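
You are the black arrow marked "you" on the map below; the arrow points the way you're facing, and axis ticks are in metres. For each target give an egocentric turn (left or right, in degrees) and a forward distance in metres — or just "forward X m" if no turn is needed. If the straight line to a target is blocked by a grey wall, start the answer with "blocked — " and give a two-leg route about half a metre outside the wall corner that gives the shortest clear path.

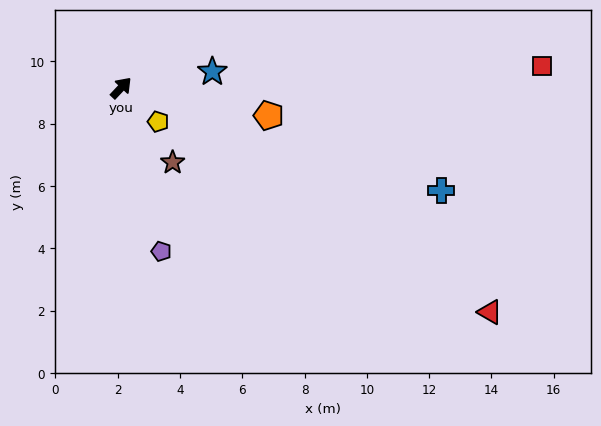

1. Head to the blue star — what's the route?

turn right 37°, forward 3.0 m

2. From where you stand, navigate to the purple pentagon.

turn right 123°, forward 5.4 m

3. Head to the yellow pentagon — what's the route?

turn right 89°, forward 1.6 m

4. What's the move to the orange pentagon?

turn right 57°, forward 4.8 m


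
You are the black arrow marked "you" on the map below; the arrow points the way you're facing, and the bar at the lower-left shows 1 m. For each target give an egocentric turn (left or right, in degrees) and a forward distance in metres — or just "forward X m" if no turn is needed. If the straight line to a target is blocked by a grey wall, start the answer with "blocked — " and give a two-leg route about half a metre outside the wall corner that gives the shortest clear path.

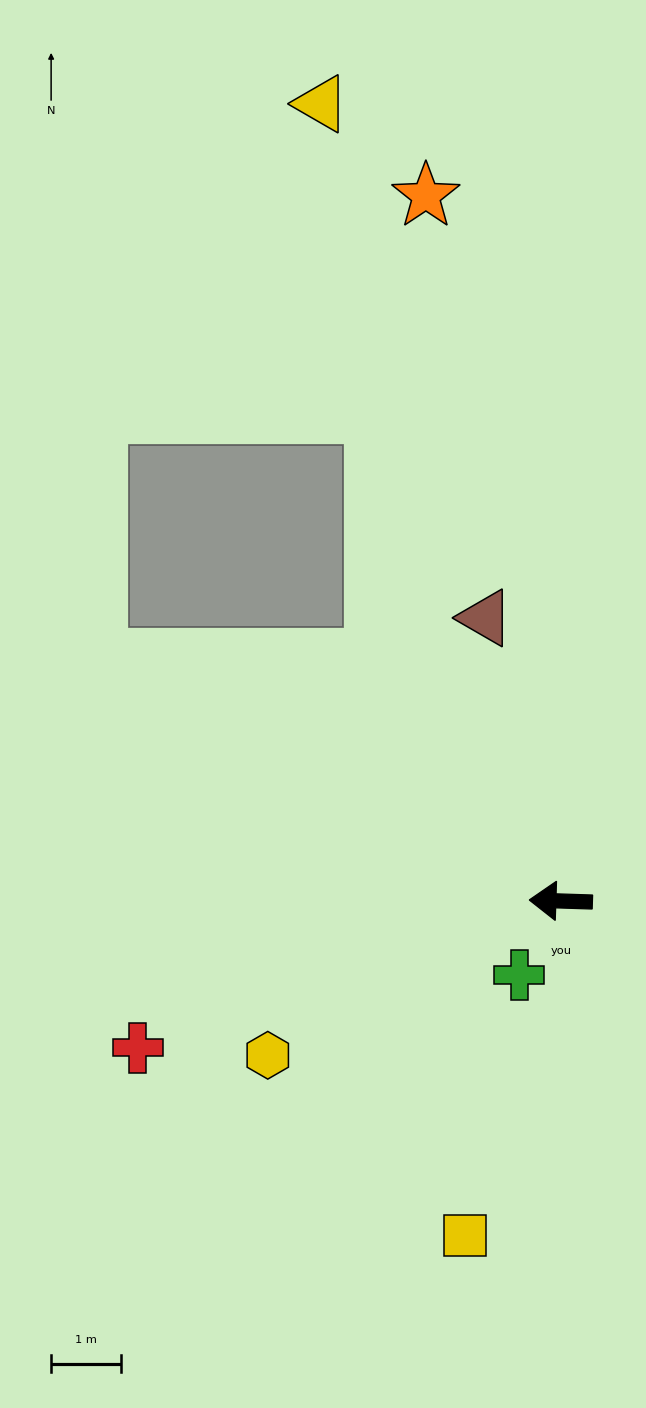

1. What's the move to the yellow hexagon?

turn left 30°, forward 4.7 m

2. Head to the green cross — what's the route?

turn left 63°, forward 1.2 m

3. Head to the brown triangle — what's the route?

turn right 73°, forward 4.2 m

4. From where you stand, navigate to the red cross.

turn left 21°, forward 6.4 m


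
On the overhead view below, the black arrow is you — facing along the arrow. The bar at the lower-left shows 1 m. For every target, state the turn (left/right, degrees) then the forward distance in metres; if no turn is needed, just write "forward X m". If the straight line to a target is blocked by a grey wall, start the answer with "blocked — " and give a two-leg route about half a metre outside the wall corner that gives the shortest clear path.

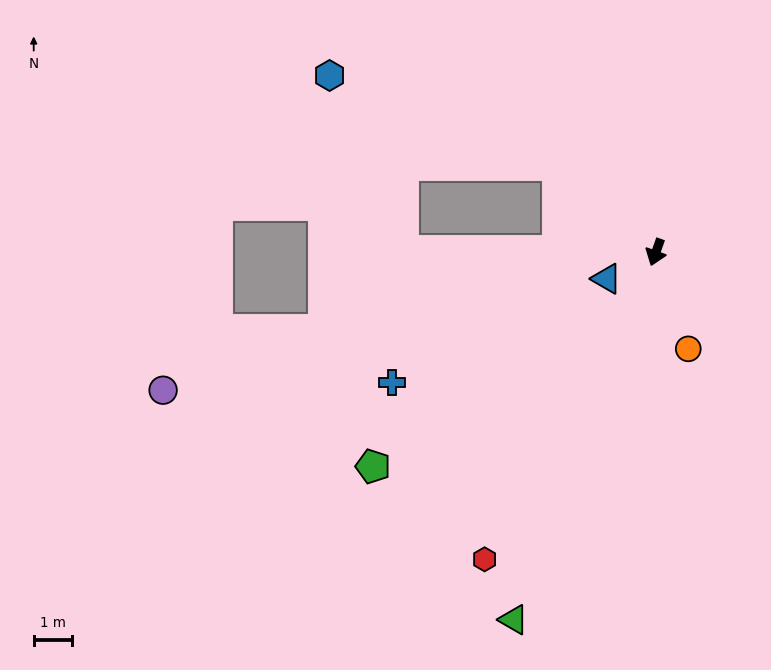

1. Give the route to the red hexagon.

turn right 10°, forward 9.2 m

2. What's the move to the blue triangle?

turn right 42°, forward 1.5 m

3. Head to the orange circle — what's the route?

turn left 38°, forward 2.7 m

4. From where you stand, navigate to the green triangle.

forward 10.3 m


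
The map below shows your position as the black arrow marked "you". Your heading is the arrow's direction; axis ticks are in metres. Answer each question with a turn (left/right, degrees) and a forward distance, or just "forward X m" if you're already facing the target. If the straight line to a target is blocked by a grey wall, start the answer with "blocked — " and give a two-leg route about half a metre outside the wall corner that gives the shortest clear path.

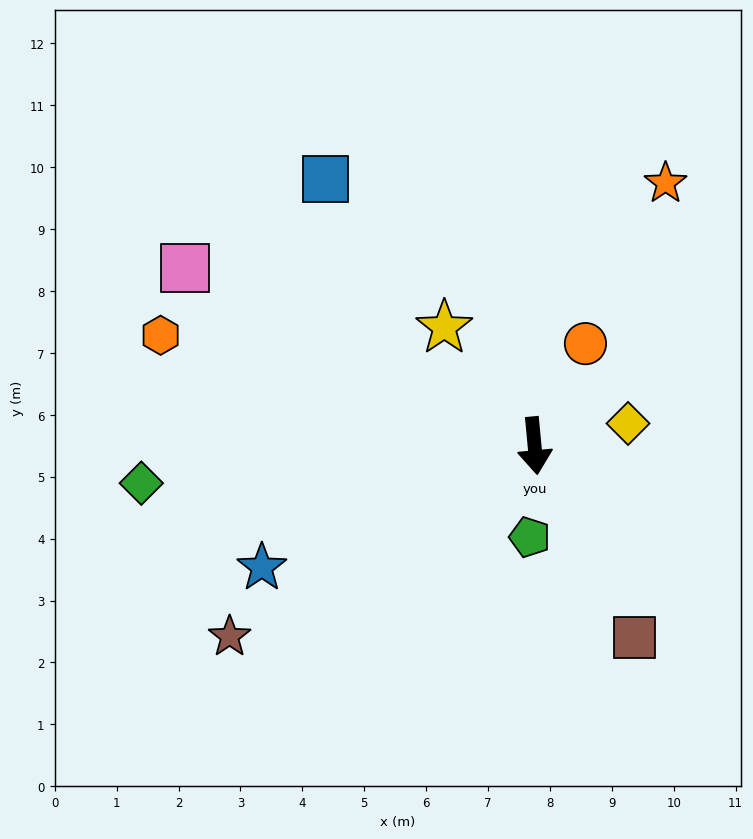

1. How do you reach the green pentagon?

turn right 8°, forward 1.5 m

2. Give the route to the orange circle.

turn left 148°, forward 1.8 m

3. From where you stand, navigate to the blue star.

turn right 71°, forward 4.8 m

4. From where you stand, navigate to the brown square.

turn left 22°, forward 3.5 m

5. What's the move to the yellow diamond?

turn left 98°, forward 1.6 m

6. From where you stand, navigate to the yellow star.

turn right 148°, forward 2.4 m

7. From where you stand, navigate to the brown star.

turn right 63°, forward 5.8 m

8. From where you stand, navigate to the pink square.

turn right 122°, forward 6.3 m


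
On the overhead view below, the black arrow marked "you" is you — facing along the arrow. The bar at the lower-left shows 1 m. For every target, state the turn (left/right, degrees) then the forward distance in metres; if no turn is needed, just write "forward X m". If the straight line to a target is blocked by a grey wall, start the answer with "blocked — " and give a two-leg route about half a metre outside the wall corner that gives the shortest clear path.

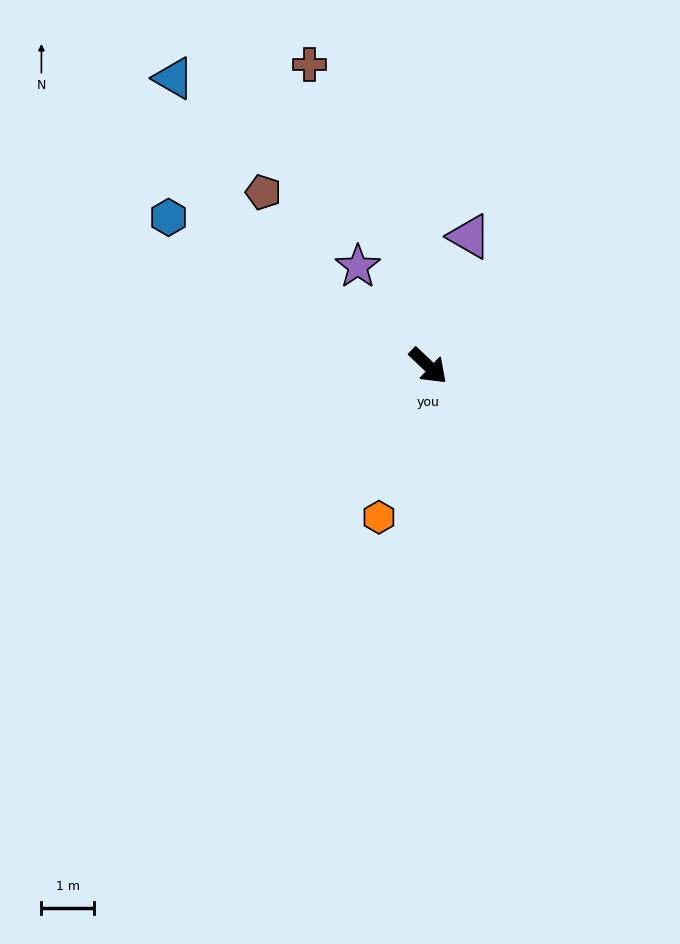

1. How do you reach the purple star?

turn left 169°, forward 2.3 m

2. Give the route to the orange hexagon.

turn right 65°, forward 3.0 m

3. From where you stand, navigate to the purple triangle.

turn left 116°, forward 2.6 m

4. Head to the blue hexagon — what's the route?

turn right 166°, forward 5.7 m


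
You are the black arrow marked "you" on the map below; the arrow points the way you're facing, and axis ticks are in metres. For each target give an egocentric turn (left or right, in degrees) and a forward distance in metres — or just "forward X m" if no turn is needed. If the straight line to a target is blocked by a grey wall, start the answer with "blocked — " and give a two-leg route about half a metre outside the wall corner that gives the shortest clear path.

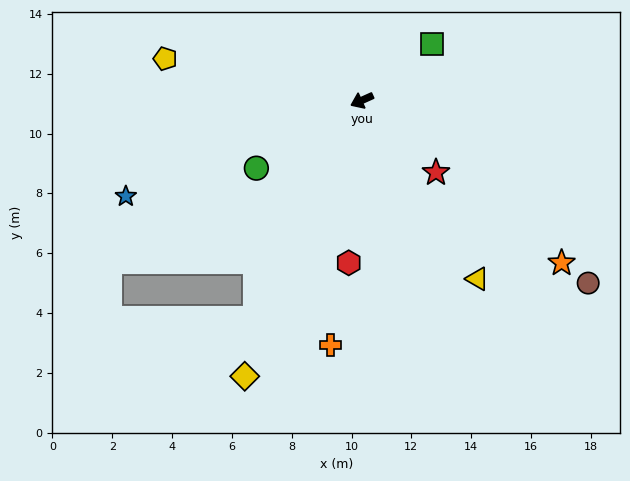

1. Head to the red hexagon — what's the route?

turn left 61°, forward 5.5 m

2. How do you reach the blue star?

turn right 2°, forward 8.5 m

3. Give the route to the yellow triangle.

turn left 99°, forward 7.1 m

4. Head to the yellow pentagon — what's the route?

turn right 36°, forward 6.7 m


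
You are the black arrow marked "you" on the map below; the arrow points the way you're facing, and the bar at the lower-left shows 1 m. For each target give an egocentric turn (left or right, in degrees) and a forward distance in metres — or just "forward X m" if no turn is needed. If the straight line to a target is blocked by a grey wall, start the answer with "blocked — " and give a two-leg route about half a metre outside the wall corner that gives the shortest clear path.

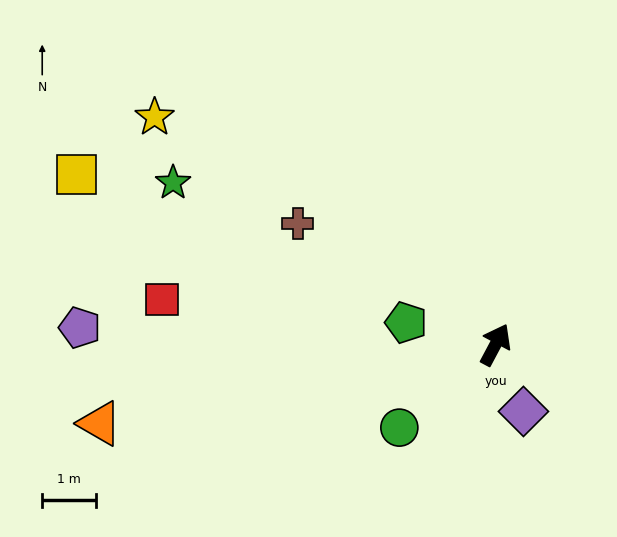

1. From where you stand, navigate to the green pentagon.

turn left 104°, forward 1.7 m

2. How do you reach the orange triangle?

turn left 129°, forward 7.5 m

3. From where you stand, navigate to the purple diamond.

turn right 129°, forward 1.3 m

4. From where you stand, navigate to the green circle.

turn left 159°, forward 2.4 m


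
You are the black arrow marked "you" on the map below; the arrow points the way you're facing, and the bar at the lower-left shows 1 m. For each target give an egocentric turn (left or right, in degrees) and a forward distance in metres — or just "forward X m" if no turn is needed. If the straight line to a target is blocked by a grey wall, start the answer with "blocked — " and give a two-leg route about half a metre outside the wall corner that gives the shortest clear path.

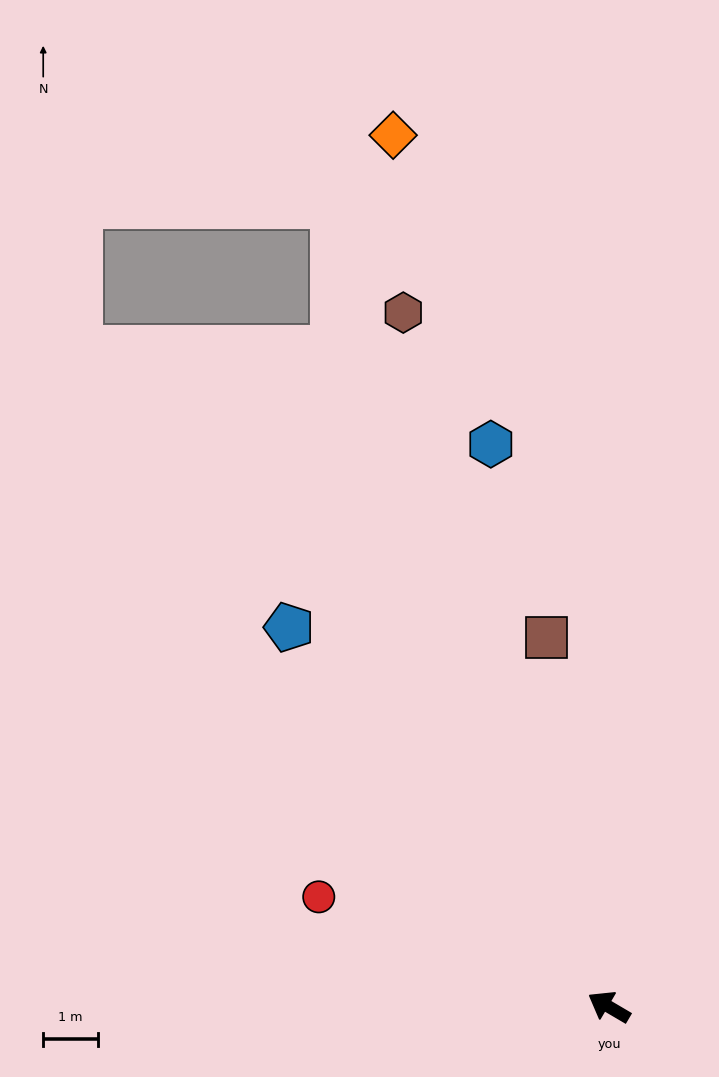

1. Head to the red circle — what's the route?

turn left 10°, forward 5.6 m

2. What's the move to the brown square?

turn right 50°, forward 6.8 m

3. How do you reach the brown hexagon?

turn right 43°, forward 13.2 m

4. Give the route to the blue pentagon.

turn right 19°, forward 9.0 m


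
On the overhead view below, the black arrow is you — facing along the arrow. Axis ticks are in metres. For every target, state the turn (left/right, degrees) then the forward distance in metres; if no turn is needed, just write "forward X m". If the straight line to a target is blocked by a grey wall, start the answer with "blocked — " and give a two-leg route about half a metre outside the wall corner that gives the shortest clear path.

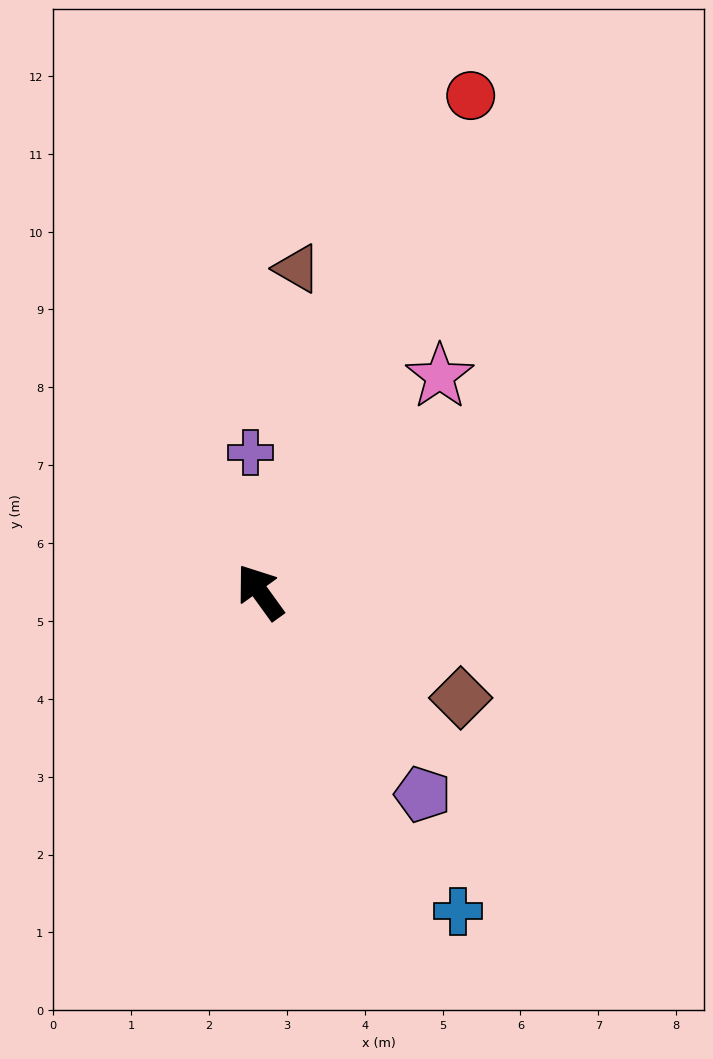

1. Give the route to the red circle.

turn right 59°, forward 6.9 m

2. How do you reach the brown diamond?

turn right 154°, forward 2.9 m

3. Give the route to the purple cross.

turn right 32°, forward 1.8 m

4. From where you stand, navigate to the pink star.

turn right 76°, forward 3.6 m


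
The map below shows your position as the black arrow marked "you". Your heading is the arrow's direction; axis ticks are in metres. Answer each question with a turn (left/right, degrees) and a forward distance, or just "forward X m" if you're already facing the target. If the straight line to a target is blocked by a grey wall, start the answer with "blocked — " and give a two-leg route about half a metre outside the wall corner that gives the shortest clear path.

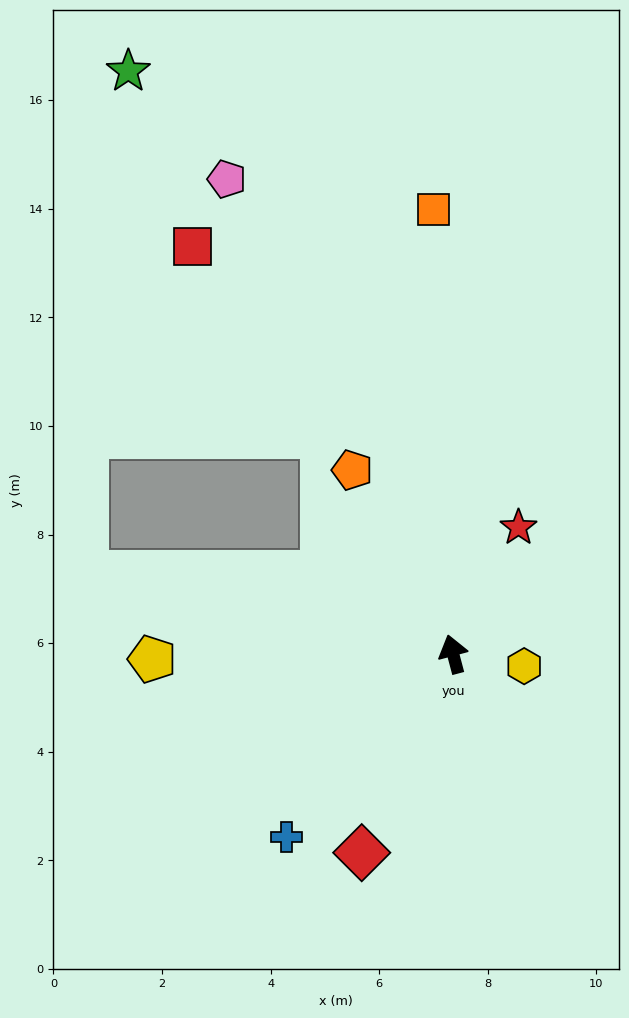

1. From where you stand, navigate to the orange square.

turn right 12°, forward 8.2 m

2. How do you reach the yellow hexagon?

turn right 114°, forward 1.3 m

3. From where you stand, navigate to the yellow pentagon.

turn left 76°, forward 5.5 m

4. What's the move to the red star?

turn right 42°, forward 2.6 m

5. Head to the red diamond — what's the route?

turn left 140°, forward 4.0 m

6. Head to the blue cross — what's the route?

turn left 123°, forward 4.6 m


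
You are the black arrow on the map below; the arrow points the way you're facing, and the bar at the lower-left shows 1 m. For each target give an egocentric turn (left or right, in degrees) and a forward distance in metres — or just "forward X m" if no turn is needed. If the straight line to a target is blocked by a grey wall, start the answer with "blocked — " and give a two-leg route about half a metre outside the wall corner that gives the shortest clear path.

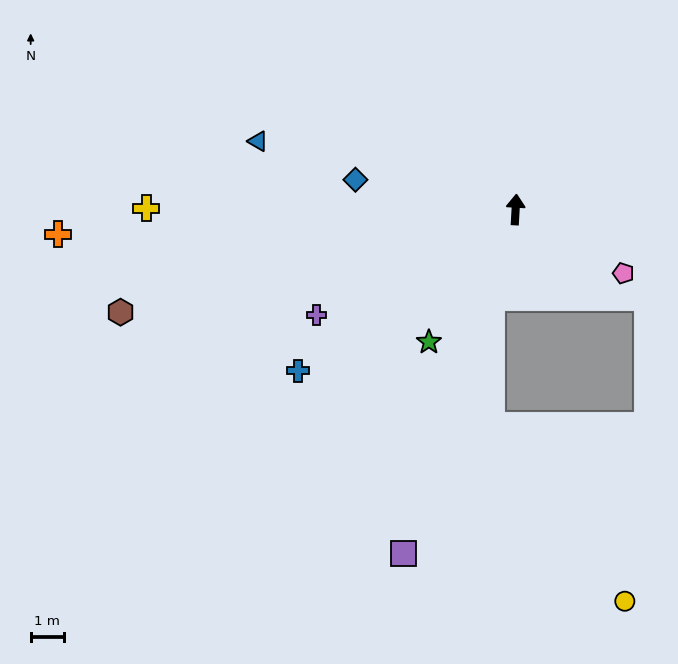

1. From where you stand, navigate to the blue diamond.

turn left 83°, forward 4.9 m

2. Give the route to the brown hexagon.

turn left 108°, forward 12.3 m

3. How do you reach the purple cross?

turn left 121°, forward 6.8 m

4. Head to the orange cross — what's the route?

turn left 96°, forward 13.8 m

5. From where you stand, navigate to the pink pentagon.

turn right 117°, forward 3.8 m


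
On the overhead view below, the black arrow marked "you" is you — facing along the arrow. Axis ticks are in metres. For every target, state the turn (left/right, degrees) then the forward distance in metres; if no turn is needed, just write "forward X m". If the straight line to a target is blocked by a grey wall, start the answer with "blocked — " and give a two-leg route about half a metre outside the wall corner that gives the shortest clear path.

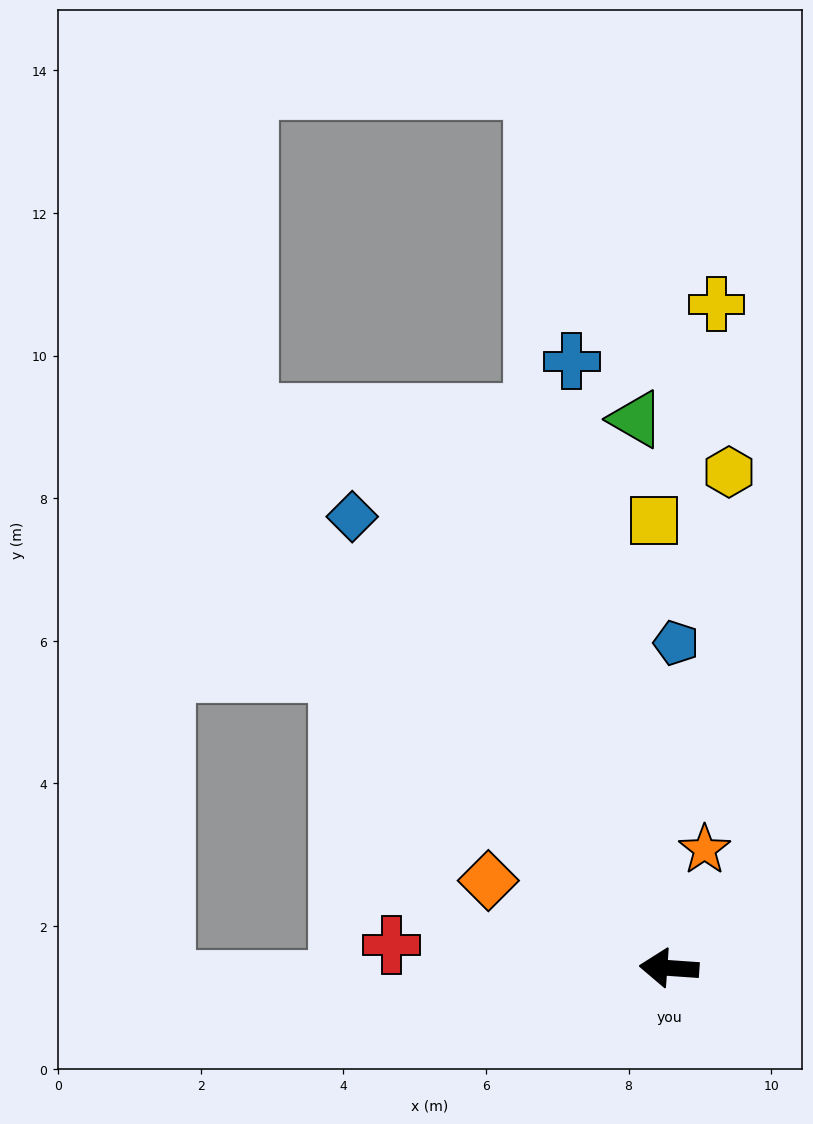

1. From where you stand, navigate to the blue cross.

turn right 77°, forward 8.6 m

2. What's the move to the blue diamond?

turn right 51°, forward 7.7 m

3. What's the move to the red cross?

forward 3.9 m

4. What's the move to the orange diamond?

turn right 22°, forward 2.8 m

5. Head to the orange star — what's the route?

turn right 103°, forward 1.7 m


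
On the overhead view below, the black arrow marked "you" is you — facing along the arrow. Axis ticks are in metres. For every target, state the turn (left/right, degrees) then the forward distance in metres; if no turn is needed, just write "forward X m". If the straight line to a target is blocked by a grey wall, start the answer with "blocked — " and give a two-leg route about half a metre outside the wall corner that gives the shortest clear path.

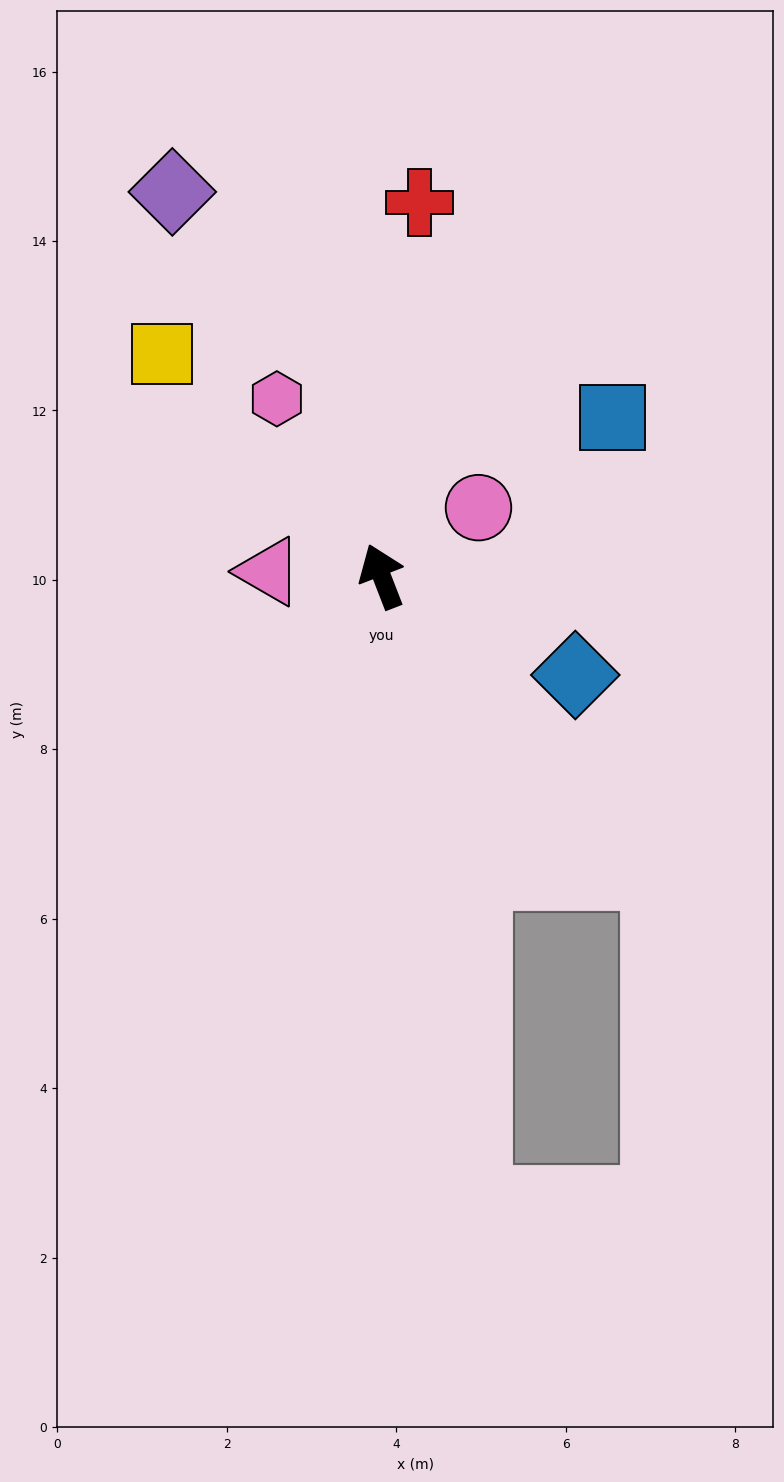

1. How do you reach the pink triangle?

turn left 66°, forward 1.3 m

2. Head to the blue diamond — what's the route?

turn right 138°, forward 2.6 m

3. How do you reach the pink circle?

turn right 76°, forward 1.4 m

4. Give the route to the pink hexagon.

turn left 9°, forward 2.4 m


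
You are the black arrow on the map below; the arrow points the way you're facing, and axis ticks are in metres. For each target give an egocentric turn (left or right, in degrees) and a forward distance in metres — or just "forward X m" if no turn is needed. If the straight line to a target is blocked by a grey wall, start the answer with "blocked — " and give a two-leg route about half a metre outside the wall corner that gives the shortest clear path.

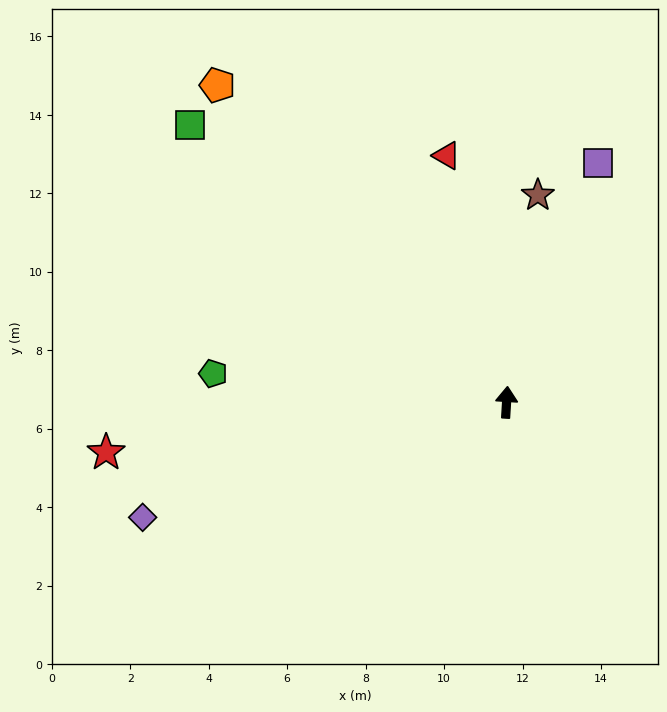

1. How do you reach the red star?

turn left 101°, forward 10.3 m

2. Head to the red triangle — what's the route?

turn left 17°, forward 6.5 m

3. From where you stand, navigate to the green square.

turn left 52°, forward 10.7 m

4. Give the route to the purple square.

turn right 17°, forward 6.5 m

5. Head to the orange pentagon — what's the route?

turn left 46°, forward 10.9 m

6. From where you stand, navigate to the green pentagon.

turn left 88°, forward 7.5 m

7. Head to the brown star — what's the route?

turn right 5°, forward 5.3 m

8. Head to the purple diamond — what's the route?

turn left 111°, forward 9.7 m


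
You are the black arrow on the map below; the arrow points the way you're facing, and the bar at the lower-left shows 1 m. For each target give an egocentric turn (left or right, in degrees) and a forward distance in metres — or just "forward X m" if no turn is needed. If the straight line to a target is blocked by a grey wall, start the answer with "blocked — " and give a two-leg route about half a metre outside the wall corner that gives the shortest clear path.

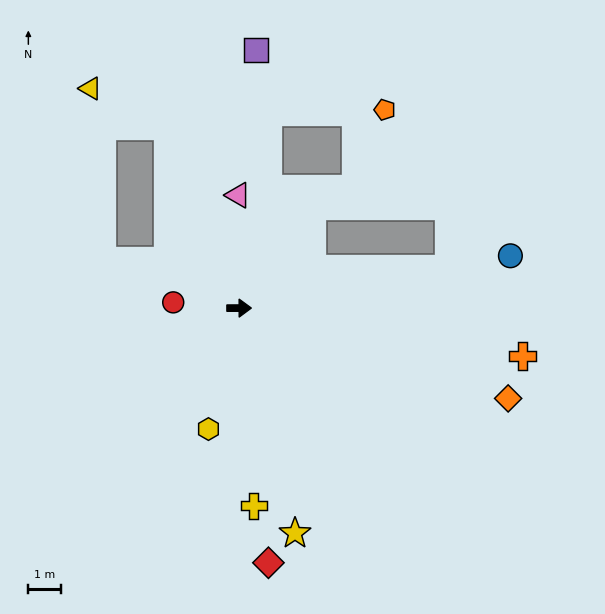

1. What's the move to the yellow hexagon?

turn right 104°, forward 3.8 m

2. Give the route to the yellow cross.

turn right 86°, forward 6.1 m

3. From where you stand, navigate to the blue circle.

turn left 11°, forward 8.5 m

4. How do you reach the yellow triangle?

blocked — turn left 111°, forward 6.0 m, then turn left 43°, forward 2.6 m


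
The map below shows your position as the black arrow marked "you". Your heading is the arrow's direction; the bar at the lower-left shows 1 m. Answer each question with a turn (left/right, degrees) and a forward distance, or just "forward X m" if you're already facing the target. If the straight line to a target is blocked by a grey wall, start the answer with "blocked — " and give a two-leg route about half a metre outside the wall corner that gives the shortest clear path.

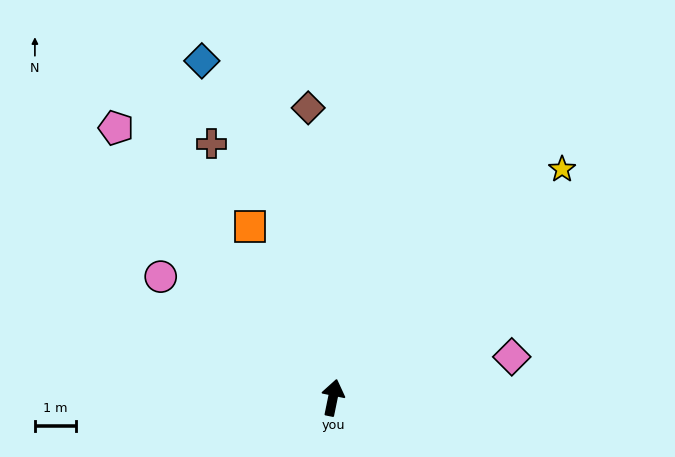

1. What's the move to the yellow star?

turn right 34°, forward 7.8 m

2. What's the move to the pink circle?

turn left 67°, forward 5.1 m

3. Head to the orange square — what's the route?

turn left 37°, forward 4.6 m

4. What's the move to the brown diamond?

turn left 16°, forward 7.1 m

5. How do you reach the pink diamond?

turn right 66°, forward 4.5 m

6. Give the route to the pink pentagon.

turn left 50°, forward 8.4 m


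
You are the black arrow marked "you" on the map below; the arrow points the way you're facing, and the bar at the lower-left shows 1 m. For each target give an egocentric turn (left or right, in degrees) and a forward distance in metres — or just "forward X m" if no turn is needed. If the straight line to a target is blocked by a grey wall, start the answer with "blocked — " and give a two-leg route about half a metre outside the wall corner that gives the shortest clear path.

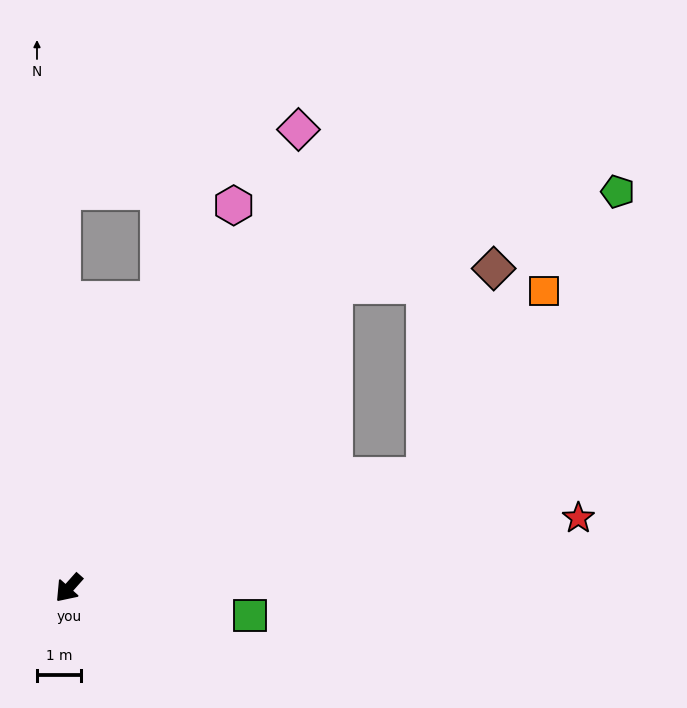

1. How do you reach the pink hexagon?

turn right 162°, forward 9.6 m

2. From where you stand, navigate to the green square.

turn left 123°, forward 4.2 m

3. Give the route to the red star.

turn left 139°, forward 11.8 m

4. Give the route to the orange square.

blocked — turn left 149°, forward 8.6 m, then turn left 40°, forward 5.0 m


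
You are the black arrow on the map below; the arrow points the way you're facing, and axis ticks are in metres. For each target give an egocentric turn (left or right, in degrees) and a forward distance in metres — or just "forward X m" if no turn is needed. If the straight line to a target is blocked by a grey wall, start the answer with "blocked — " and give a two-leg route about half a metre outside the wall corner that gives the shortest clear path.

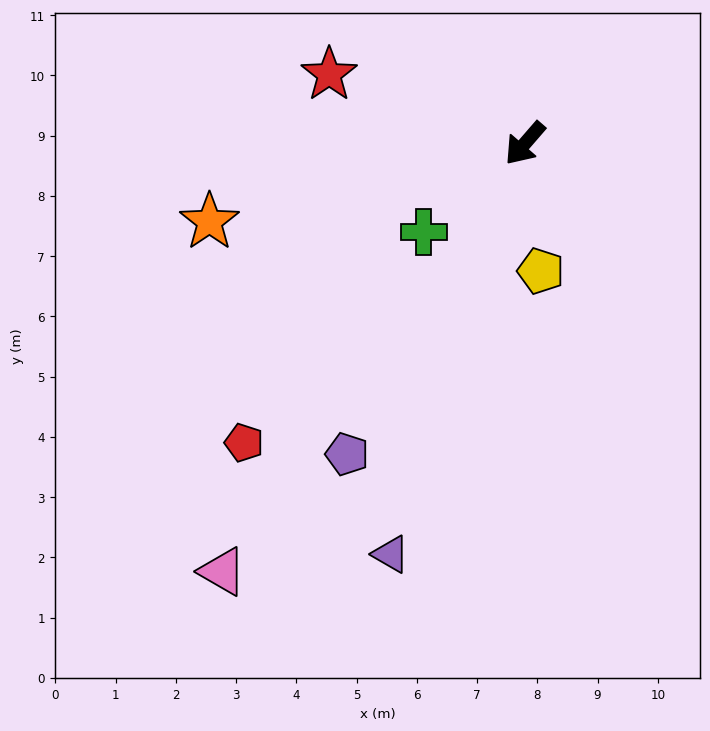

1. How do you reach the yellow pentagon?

turn left 48°, forward 2.1 m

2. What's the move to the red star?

turn right 69°, forward 3.4 m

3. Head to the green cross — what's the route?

turn right 8°, forward 2.2 m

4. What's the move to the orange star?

turn right 35°, forward 5.4 m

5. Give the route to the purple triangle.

turn left 23°, forward 7.2 m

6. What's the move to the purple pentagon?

turn left 11°, forward 5.9 m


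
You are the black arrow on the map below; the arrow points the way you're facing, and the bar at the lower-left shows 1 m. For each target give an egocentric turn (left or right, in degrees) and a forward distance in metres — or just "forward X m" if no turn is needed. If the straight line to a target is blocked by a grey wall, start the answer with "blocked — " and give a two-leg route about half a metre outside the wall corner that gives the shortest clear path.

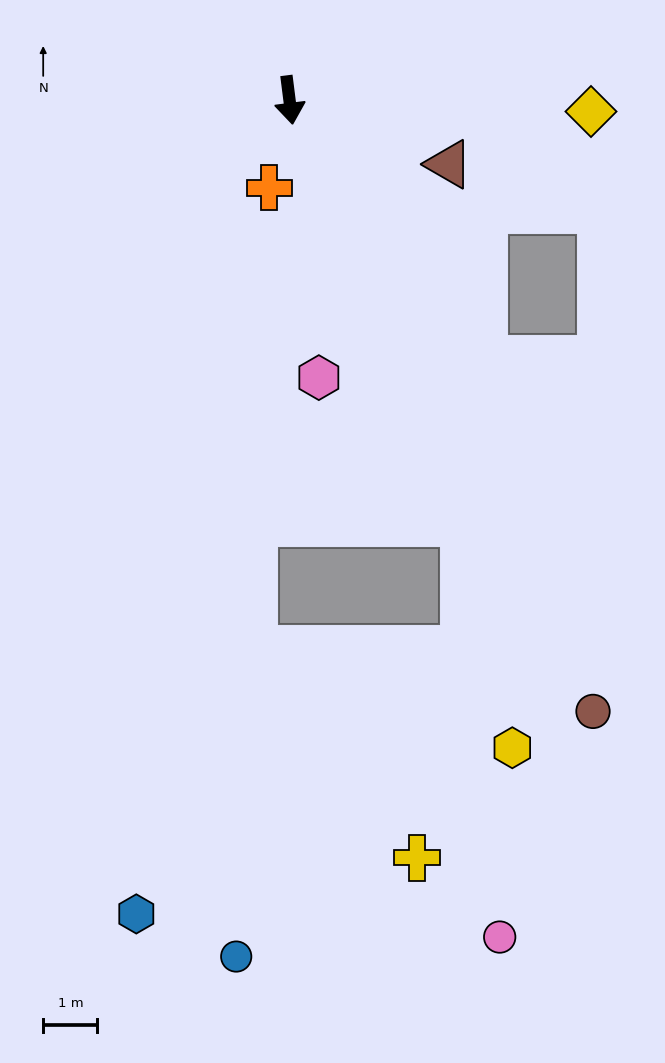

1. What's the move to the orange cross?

turn right 20°, forward 1.7 m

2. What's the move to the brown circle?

turn left 19°, forward 12.6 m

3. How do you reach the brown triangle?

turn left 61°, forward 3.2 m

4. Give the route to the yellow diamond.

turn left 81°, forward 5.6 m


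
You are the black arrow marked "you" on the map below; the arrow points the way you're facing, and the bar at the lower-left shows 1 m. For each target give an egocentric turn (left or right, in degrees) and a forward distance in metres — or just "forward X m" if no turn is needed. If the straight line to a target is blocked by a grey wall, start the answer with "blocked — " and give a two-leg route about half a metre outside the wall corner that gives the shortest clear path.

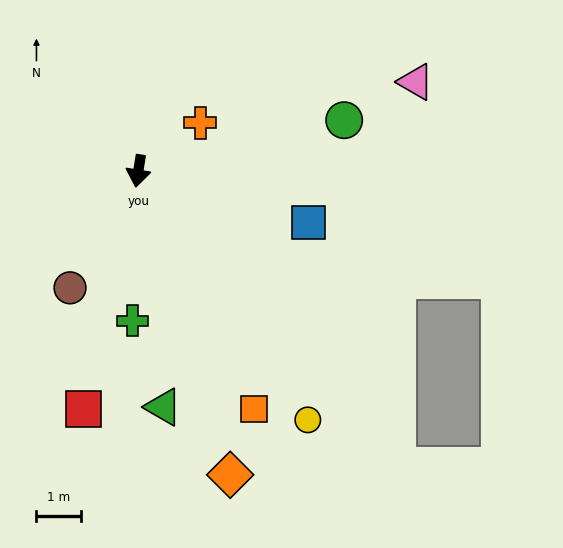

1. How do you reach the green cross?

turn left 7°, forward 3.4 m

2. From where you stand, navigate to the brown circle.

turn right 21°, forward 3.0 m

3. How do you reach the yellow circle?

turn left 43°, forward 6.7 m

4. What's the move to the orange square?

turn left 35°, forward 5.9 m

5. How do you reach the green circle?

turn left 113°, forward 4.7 m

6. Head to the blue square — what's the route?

turn left 82°, forward 4.0 m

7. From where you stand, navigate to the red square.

turn right 4°, forward 5.5 m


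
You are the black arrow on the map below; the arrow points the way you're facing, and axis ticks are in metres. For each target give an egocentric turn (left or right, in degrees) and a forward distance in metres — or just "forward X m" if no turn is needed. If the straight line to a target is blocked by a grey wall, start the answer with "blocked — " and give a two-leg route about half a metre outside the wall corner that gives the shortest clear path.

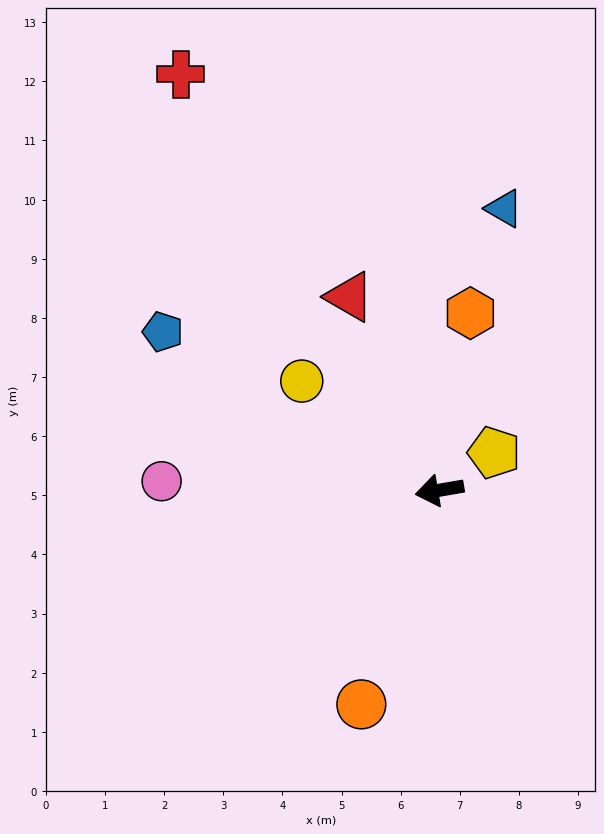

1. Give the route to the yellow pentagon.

turn right 155°, forward 1.1 m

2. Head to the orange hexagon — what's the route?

turn right 110°, forward 3.0 m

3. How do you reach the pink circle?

turn right 12°, forward 4.7 m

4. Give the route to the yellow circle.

turn right 48°, forward 3.0 m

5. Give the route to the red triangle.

turn right 75°, forward 3.6 m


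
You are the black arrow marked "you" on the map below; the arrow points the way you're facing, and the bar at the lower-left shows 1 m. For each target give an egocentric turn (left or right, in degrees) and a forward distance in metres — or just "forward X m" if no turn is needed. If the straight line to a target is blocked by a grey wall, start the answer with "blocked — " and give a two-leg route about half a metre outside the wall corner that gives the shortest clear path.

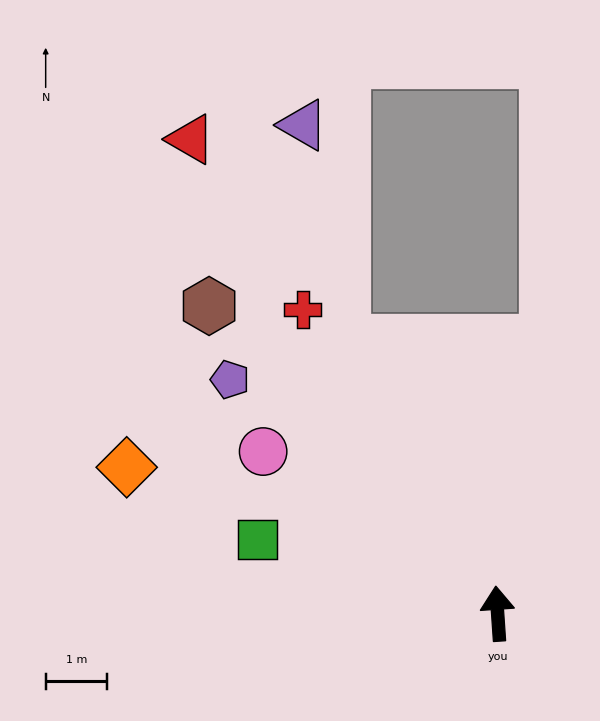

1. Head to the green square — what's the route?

turn left 69°, forward 4.1 m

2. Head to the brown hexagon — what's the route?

turn left 39°, forward 6.9 m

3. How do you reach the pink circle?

turn left 51°, forward 4.7 m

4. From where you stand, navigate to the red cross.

turn left 29°, forward 5.9 m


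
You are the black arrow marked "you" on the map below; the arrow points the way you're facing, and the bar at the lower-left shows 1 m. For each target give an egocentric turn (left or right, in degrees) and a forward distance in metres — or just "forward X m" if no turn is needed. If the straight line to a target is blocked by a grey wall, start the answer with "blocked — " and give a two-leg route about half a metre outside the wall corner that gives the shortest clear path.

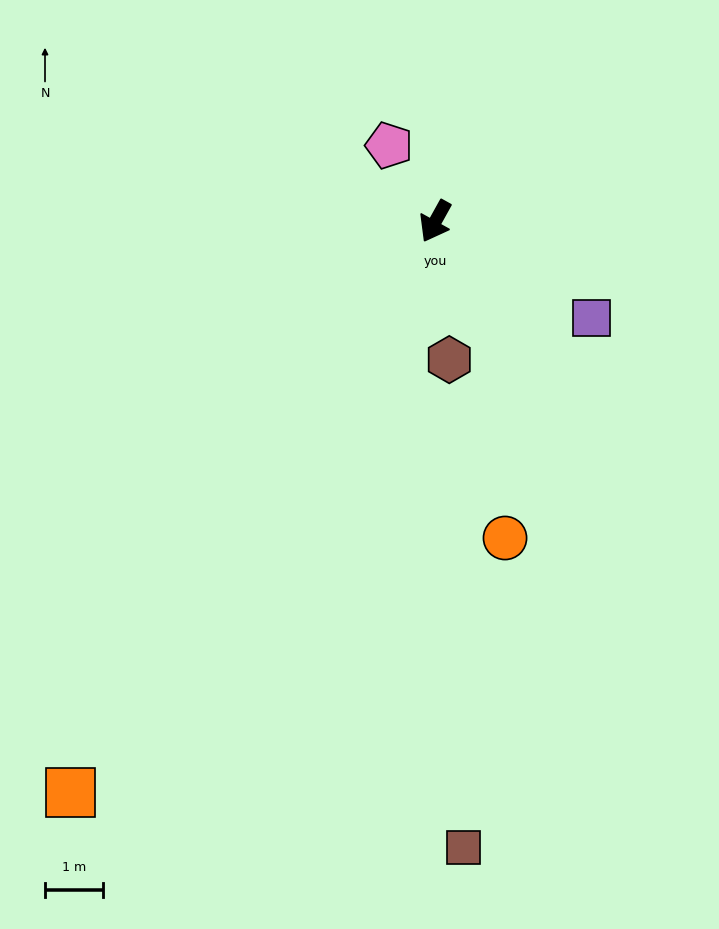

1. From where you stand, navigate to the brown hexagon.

turn left 35°, forward 2.4 m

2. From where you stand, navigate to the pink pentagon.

turn right 120°, forward 1.5 m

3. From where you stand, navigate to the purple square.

turn left 87°, forward 3.2 m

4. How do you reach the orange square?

turn right 4°, forward 11.7 m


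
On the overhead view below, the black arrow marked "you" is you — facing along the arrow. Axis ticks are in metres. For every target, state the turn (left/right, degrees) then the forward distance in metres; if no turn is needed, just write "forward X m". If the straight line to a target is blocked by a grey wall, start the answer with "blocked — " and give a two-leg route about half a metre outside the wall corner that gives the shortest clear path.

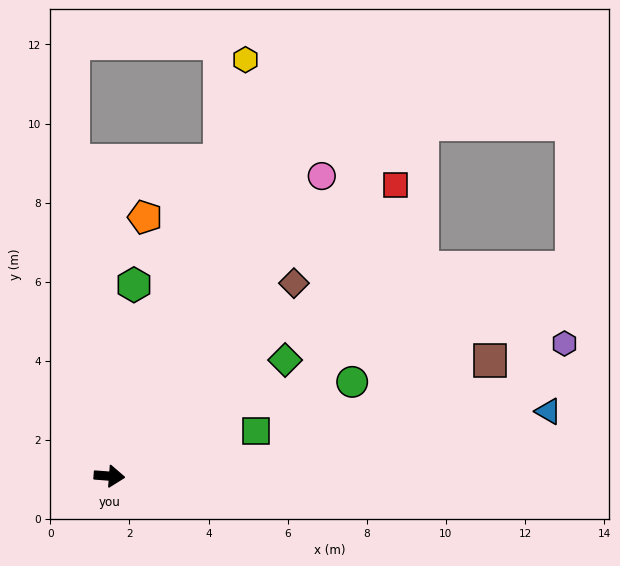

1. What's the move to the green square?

turn left 22°, forward 3.9 m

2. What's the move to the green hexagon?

turn left 87°, forward 4.9 m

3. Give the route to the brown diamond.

turn left 51°, forward 6.8 m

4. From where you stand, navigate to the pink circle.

turn left 59°, forward 9.3 m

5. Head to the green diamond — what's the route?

turn left 38°, forward 5.3 m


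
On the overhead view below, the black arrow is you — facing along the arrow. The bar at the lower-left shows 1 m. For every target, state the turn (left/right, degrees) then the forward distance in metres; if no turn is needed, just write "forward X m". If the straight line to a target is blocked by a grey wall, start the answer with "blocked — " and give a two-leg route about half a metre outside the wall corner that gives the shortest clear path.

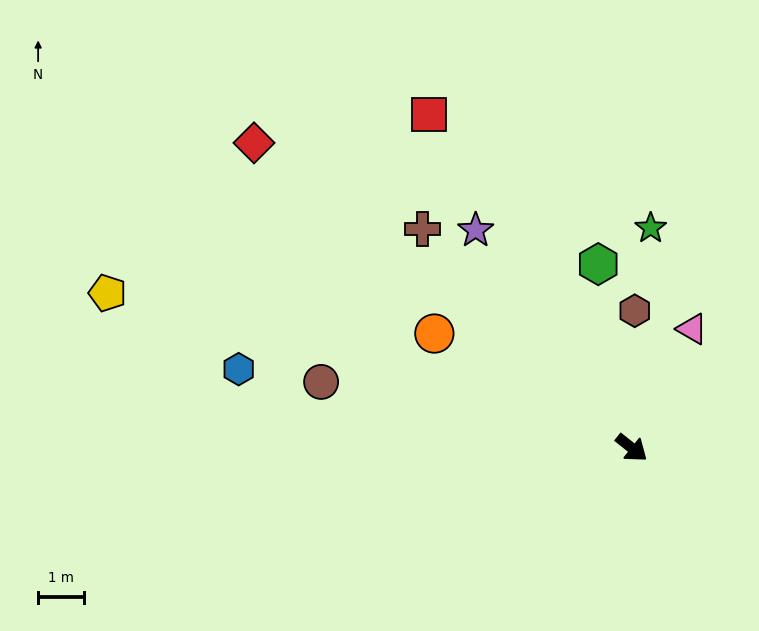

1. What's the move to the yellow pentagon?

turn right 158°, forward 12.0 m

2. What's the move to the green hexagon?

turn left 139°, forward 4.1 m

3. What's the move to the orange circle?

turn right 172°, forward 5.0 m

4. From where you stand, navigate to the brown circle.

turn right 154°, forward 7.0 m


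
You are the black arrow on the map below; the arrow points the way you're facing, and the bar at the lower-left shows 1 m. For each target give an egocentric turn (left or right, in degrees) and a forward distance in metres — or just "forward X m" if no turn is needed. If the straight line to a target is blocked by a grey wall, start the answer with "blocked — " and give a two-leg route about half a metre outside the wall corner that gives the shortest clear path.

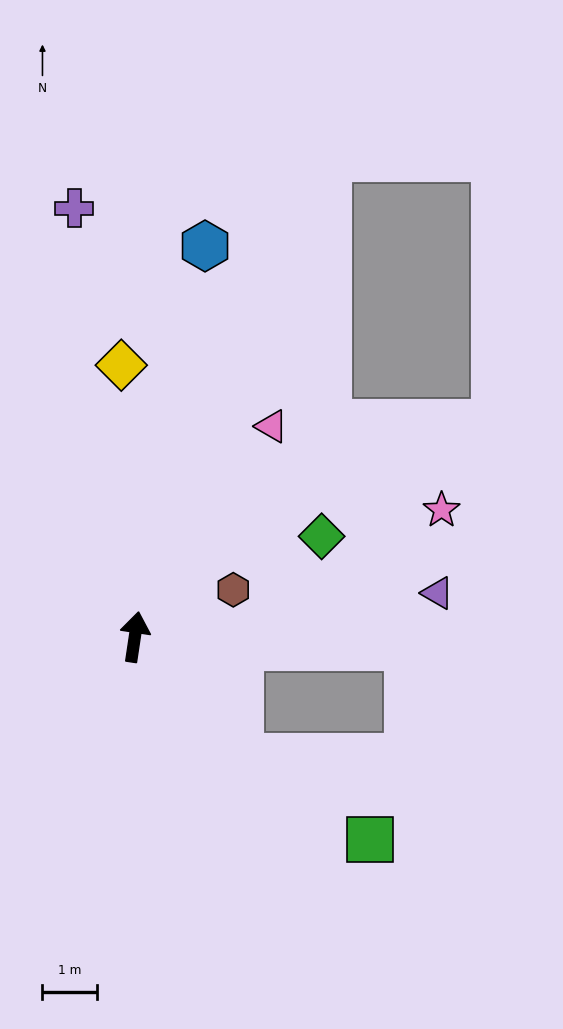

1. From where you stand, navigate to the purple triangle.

turn right 73°, forward 5.6 m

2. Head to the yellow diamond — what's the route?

turn left 11°, forward 5.0 m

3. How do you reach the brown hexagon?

turn right 56°, forward 2.0 m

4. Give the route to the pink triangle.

turn right 24°, forward 4.6 m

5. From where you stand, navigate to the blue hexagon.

forward 7.3 m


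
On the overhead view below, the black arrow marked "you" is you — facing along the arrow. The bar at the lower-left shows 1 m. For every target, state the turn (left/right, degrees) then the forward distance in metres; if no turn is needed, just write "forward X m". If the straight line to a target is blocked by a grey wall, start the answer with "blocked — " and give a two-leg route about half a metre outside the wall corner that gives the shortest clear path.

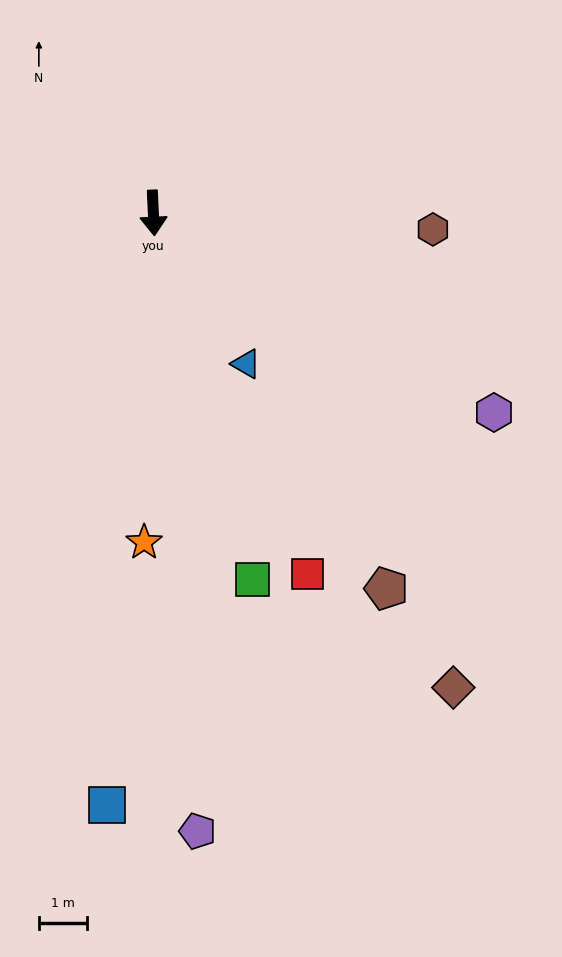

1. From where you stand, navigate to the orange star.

turn right 4°, forward 6.8 m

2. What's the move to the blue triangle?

turn left 29°, forward 3.7 m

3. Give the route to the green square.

turn left 13°, forward 7.9 m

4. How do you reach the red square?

turn left 20°, forward 8.1 m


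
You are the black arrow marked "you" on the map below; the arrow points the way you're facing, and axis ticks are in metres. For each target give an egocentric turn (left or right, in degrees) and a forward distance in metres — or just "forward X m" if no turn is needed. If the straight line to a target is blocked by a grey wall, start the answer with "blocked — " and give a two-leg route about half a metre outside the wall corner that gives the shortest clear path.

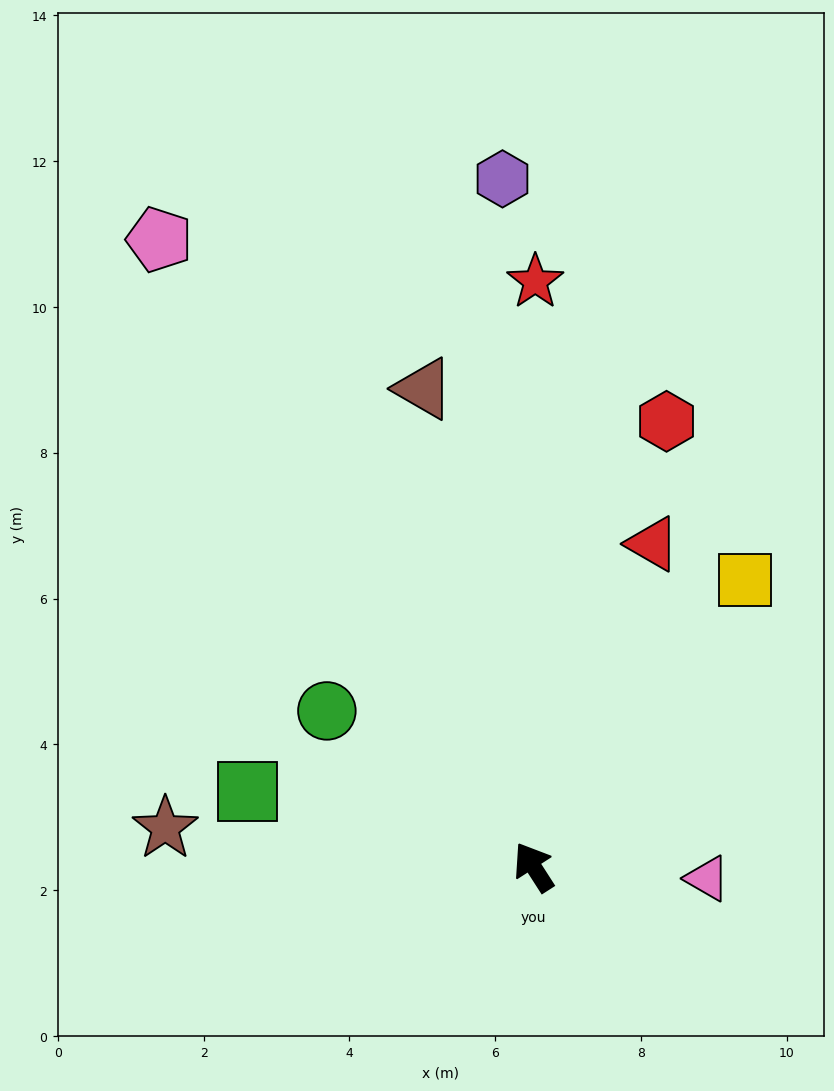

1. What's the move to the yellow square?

turn right 69°, forward 4.9 m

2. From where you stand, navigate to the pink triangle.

turn right 127°, forward 2.4 m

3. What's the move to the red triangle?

turn right 53°, forward 4.7 m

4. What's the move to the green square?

turn left 43°, forward 4.1 m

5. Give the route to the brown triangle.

turn right 20°, forward 6.7 m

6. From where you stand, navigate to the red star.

turn right 33°, forward 8.0 m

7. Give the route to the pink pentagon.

forward 10.0 m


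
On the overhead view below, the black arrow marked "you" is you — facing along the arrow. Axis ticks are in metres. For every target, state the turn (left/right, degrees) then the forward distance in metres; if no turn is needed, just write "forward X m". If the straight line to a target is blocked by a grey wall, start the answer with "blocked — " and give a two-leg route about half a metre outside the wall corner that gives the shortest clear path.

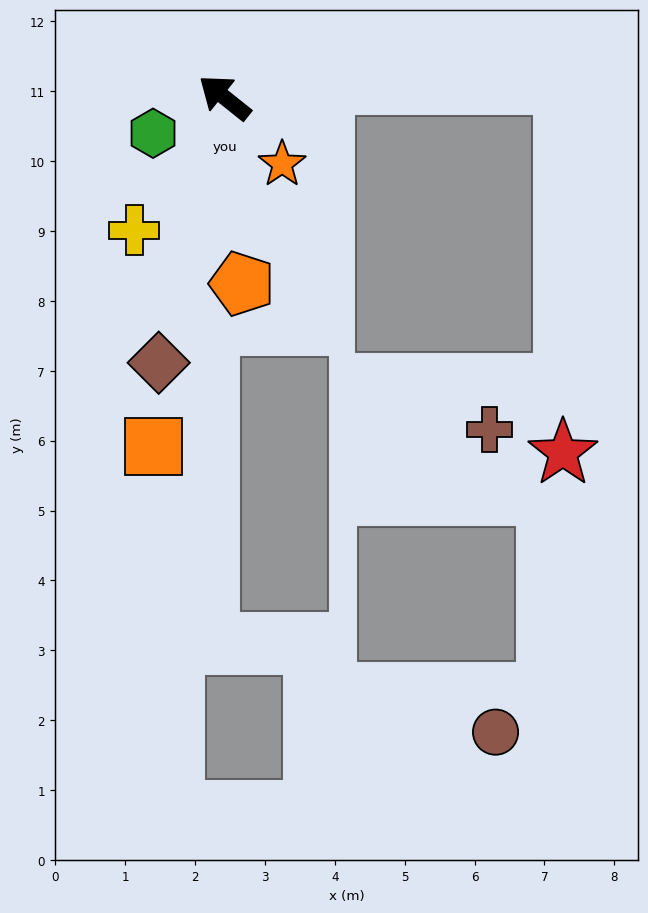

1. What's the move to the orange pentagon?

turn left 134°, forward 2.7 m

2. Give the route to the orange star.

turn left 169°, forward 1.3 m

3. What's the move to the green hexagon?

turn left 65°, forward 1.1 m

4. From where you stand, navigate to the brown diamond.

turn left 115°, forward 3.9 m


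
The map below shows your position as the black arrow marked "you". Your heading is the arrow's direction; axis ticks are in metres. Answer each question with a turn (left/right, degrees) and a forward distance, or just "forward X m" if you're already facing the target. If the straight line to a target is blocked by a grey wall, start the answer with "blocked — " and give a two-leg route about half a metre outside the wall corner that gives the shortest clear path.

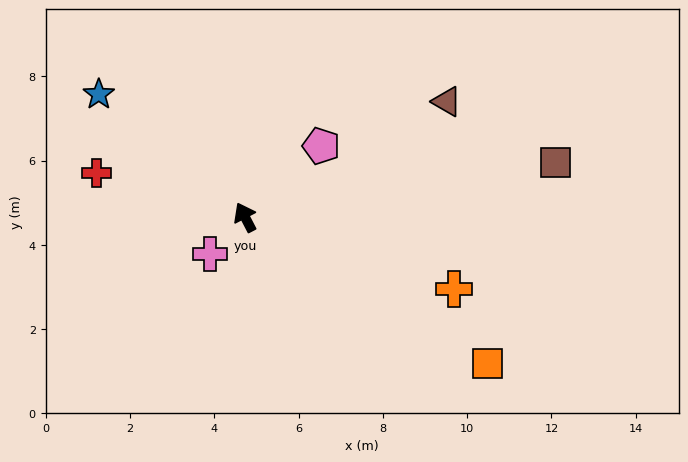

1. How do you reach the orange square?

turn right 149°, forward 6.7 m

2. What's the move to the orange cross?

turn right 136°, forward 5.2 m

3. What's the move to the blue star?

turn left 23°, forward 4.5 m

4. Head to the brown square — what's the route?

turn right 108°, forward 7.5 m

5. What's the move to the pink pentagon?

turn right 74°, forward 2.5 m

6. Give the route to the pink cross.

turn left 109°, forward 1.2 m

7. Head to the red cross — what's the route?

turn left 46°, forward 3.7 m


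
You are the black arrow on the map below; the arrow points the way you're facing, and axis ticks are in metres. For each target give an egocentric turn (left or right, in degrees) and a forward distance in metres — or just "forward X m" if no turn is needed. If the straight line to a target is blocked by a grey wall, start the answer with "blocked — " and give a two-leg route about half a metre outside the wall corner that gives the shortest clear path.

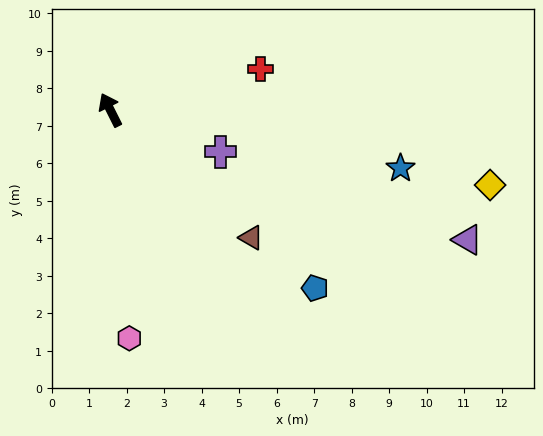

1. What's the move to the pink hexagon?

turn left 158°, forward 6.1 m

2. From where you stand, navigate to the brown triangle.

turn right 159°, forward 5.1 m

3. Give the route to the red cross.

turn right 101°, forward 4.2 m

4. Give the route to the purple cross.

turn right 137°, forward 3.1 m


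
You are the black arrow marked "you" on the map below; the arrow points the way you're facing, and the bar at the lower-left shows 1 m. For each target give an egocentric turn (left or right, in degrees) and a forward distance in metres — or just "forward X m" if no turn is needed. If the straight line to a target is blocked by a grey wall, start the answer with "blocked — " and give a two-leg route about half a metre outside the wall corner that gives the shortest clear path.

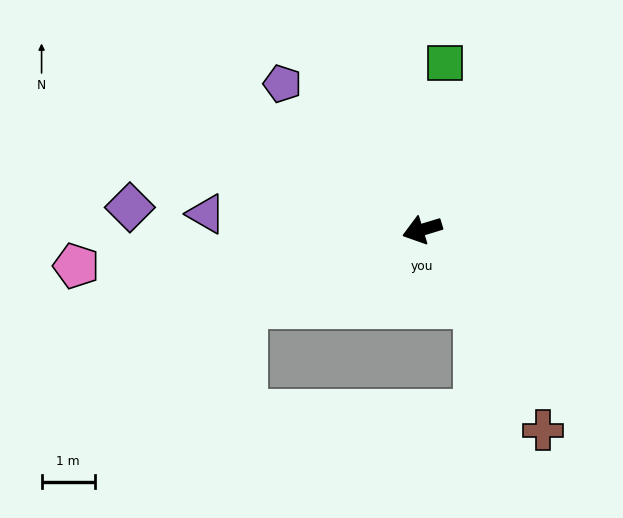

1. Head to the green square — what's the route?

turn right 115°, forward 3.2 m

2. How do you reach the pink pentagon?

turn right 11°, forward 6.6 m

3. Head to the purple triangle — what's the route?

turn right 21°, forward 4.1 m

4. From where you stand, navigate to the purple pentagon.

turn right 63°, forward 3.8 m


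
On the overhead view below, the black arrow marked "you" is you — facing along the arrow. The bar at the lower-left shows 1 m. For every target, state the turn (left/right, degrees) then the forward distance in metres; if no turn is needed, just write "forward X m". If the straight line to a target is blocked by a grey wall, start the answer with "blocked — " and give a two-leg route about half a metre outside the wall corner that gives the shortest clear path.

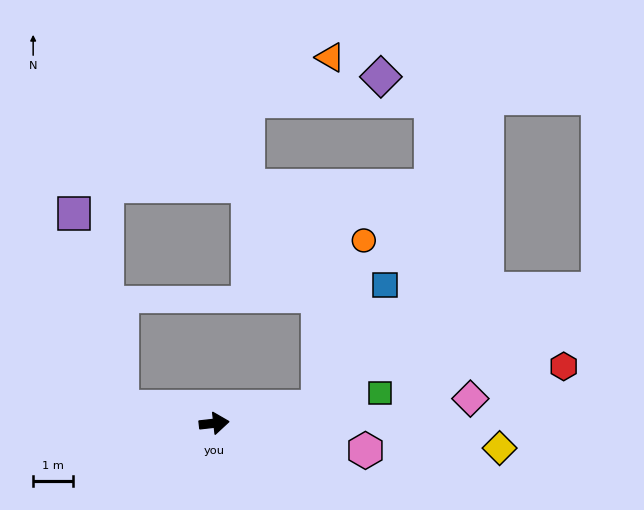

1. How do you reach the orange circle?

blocked — turn left 3°, forward 2.6 m, then turn left 65°, forward 4.3 m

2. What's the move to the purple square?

blocked — turn left 164°, forward 2.3 m, then turn right 67°, forward 5.0 m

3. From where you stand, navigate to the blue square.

blocked — turn left 3°, forward 2.6 m, then turn left 52°, forward 3.5 m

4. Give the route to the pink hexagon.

turn right 17°, forward 3.8 m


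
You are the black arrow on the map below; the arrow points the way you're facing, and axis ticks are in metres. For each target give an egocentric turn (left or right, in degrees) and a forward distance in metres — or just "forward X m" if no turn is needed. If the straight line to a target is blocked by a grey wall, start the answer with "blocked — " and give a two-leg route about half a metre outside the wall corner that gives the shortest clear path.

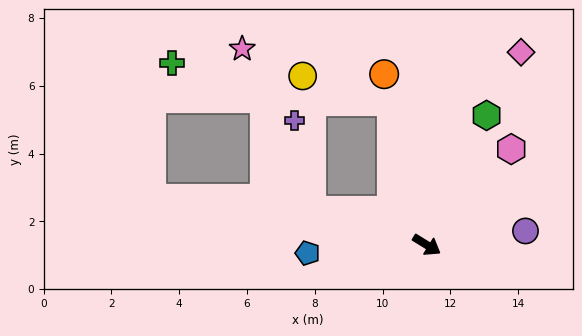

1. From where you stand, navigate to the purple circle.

turn left 40°, forward 2.9 m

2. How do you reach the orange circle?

turn left 136°, forward 5.2 m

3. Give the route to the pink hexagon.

turn left 80°, forward 3.8 m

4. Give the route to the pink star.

blocked — turn right 165°, forward 3.6 m, then turn right 50°, forward 5.2 m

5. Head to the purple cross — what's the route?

blocked — turn right 165°, forward 3.6 m, then turn right 63°, forward 2.7 m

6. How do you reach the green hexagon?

turn left 97°, forward 4.2 m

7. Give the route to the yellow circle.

blocked — turn left 136°, forward 4.4 m, then turn left 59°, forward 2.7 m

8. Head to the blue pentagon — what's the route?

turn right 144°, forward 3.5 m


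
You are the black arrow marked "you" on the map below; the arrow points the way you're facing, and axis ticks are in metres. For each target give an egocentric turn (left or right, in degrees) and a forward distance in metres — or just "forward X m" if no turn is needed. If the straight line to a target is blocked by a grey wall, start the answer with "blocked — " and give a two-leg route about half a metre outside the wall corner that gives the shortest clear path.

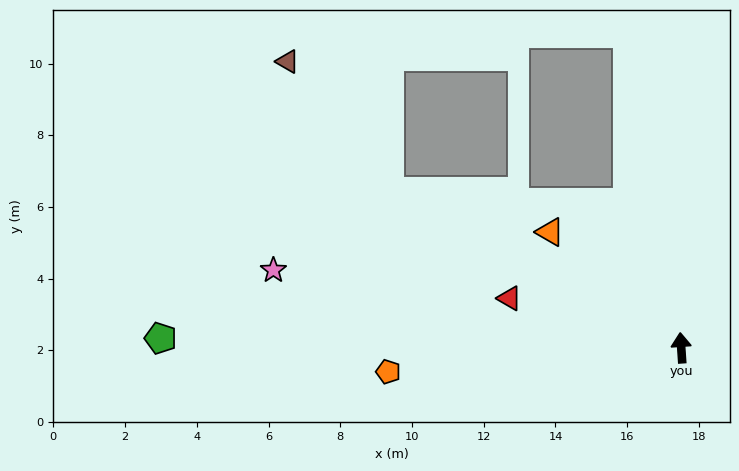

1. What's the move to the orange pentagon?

turn left 91°, forward 8.2 m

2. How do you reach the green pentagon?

turn left 85°, forward 14.5 m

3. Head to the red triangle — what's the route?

turn left 70°, forward 5.0 m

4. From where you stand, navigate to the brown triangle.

blocked — turn left 58°, forward 9.2 m, then turn right 24°, forward 4.6 m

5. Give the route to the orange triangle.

turn left 45°, forward 4.9 m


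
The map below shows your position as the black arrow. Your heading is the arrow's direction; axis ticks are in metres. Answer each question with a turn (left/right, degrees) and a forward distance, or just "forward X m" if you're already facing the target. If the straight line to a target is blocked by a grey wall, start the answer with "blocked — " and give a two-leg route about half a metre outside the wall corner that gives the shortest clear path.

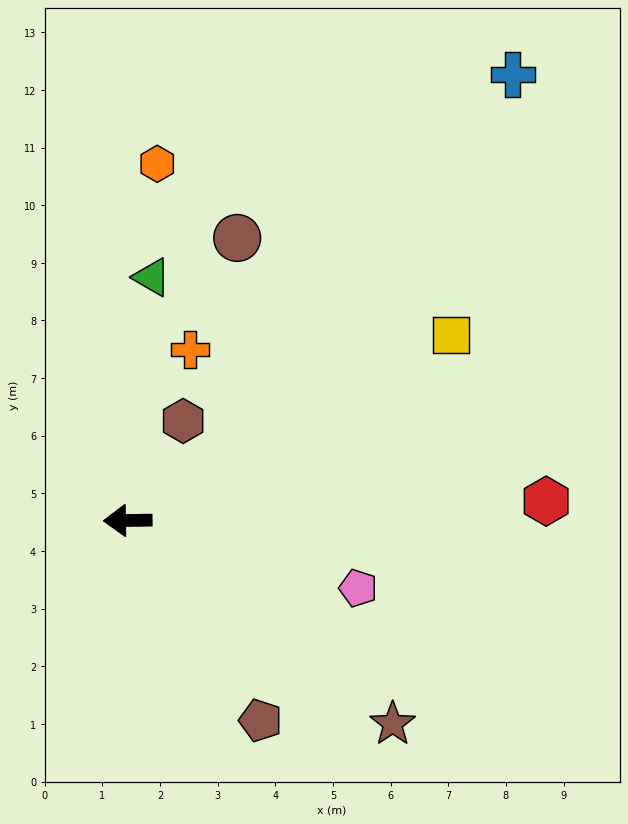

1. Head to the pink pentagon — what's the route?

turn left 163°, forward 4.2 m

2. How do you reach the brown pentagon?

turn left 123°, forward 4.2 m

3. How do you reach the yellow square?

turn right 151°, forward 6.5 m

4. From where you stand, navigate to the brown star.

turn left 142°, forward 5.8 m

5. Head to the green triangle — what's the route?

turn right 97°, forward 4.2 m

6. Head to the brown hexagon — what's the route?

turn right 120°, forward 2.0 m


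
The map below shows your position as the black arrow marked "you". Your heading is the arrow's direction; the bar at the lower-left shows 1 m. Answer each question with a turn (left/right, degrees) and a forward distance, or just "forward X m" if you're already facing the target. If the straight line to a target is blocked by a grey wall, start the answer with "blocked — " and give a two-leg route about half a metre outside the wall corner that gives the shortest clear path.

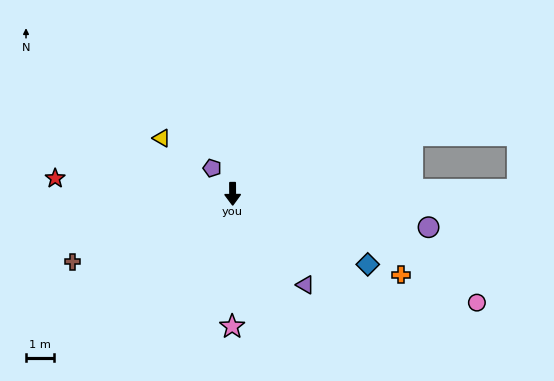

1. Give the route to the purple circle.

turn left 80°, forward 7.1 m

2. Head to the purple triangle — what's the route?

turn left 38°, forward 4.1 m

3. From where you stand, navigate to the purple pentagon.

turn right 142°, forward 1.2 m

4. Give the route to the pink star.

forward 4.7 m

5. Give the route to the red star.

turn right 95°, forward 6.3 m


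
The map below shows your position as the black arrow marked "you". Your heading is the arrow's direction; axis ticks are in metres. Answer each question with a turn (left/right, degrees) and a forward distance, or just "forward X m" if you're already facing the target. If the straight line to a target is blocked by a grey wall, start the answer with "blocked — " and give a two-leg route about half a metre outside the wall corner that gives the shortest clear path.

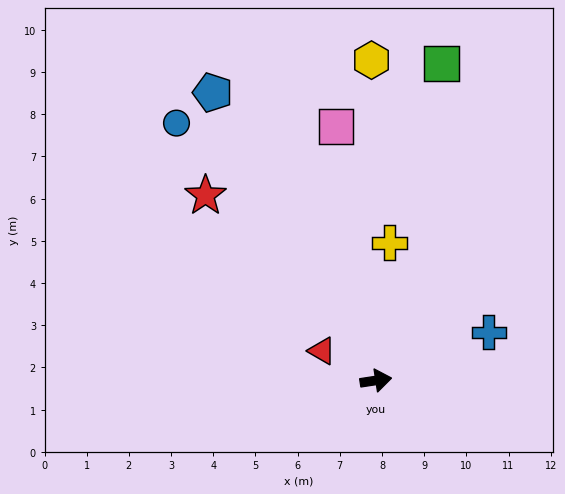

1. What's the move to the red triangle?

turn left 143°, forward 1.5 m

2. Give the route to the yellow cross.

turn left 76°, forward 3.3 m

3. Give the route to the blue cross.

turn left 14°, forward 2.9 m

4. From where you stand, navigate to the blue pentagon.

turn left 111°, forward 7.8 m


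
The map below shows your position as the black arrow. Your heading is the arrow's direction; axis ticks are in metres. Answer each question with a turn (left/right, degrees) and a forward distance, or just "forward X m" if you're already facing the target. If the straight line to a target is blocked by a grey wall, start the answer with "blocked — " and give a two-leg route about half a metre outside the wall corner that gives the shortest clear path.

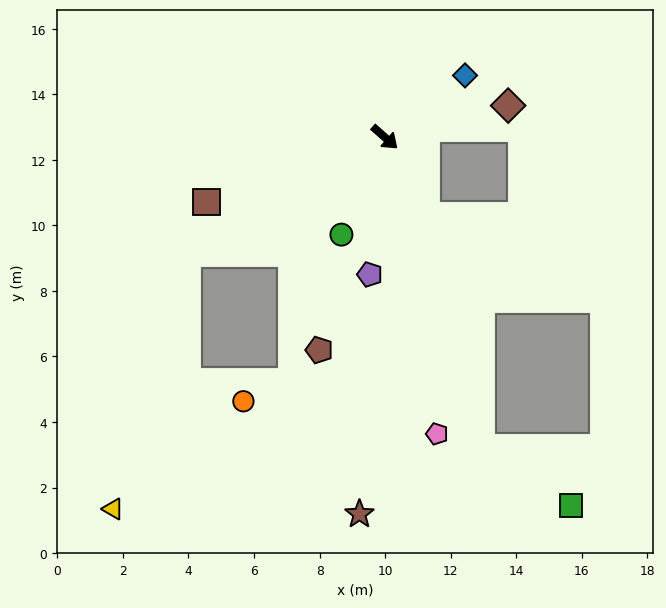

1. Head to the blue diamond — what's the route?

turn left 79°, forward 3.1 m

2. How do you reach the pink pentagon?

turn right 39°, forward 9.2 m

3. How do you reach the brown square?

turn right 119°, forward 5.8 m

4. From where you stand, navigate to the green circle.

turn right 73°, forward 3.3 m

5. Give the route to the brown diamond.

turn left 56°, forward 3.9 m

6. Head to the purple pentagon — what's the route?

turn right 55°, forward 4.2 m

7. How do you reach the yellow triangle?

blocked — turn right 108°, forward 7.0 m, then turn left 43°, forward 8.1 m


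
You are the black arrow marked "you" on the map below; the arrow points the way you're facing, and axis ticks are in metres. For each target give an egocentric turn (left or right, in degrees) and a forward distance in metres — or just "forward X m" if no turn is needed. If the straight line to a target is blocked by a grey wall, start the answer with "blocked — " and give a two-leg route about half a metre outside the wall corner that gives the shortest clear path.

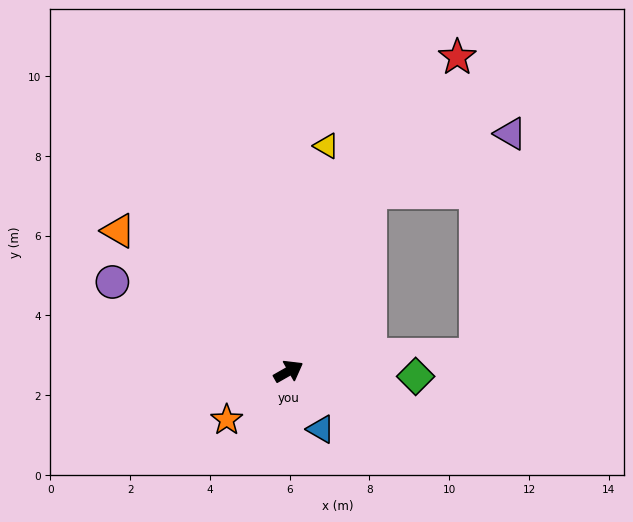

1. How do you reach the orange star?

turn right 172°, forward 2.0 m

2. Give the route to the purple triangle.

blocked — turn left 36°, forward 4.9 m, then turn right 43°, forward 3.8 m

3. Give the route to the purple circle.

turn left 123°, forward 5.0 m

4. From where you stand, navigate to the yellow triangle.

turn left 51°, forward 5.7 m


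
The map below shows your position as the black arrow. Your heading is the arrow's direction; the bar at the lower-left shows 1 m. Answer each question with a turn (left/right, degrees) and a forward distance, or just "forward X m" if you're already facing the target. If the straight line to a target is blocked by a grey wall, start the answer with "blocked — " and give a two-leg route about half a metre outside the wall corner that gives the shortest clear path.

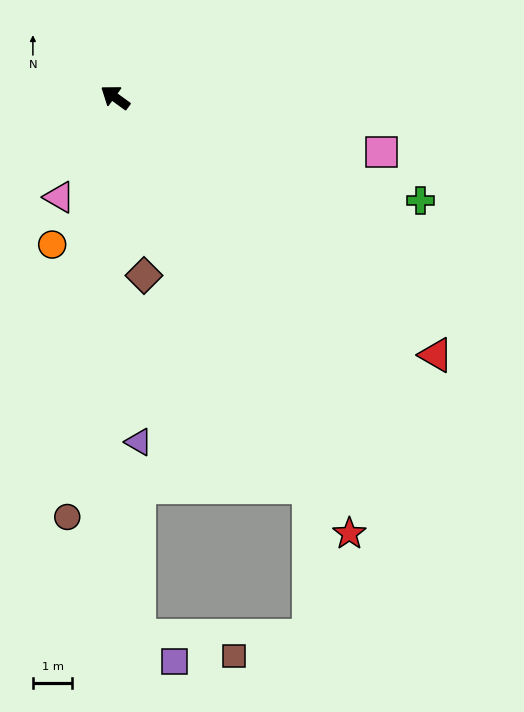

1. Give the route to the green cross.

turn right 163°, forward 8.2 m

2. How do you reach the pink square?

turn right 156°, forward 6.9 m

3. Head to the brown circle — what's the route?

turn left 120°, forward 10.7 m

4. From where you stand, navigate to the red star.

turn left 154°, forward 12.5 m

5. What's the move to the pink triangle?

turn left 97°, forward 2.9 m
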